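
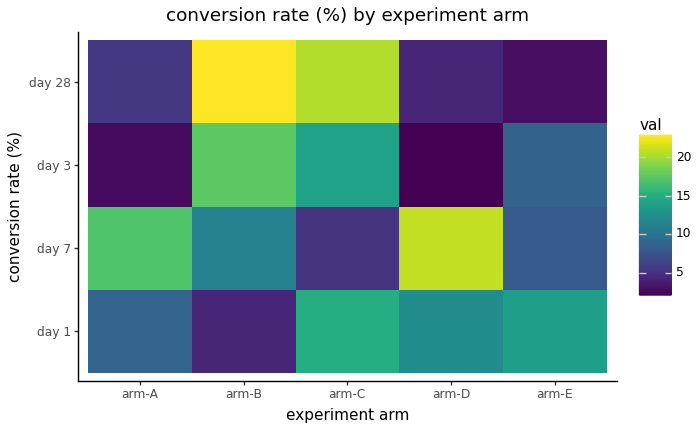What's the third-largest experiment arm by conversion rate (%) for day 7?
arm-B

Top 4 for day 7: arm-D ≈ 22, arm-A ≈ 18, arm-B ≈ 12, arm-E ≈ 8.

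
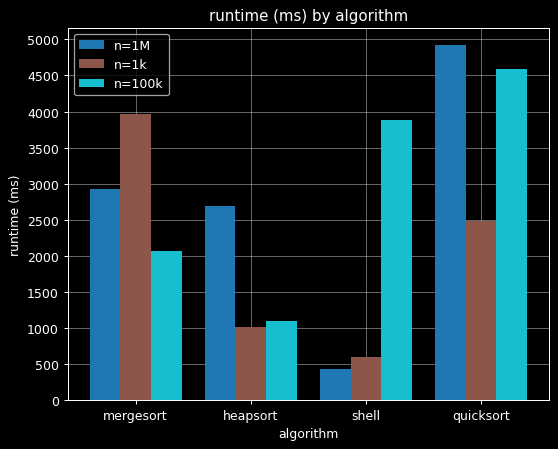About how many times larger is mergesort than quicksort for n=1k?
mergesort ≈ 4000, quicksort ≈ 2500; 4000/2500 ≈ 1.6.

≈ 1.6×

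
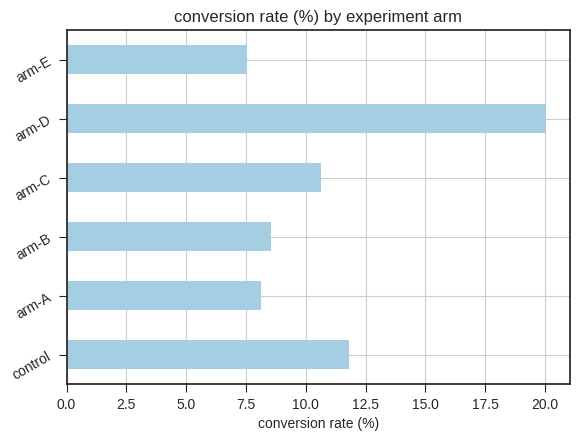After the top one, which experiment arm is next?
Top 3: arm-D ≈ 20, control ≈ 12, arm-C ≈ 10.

control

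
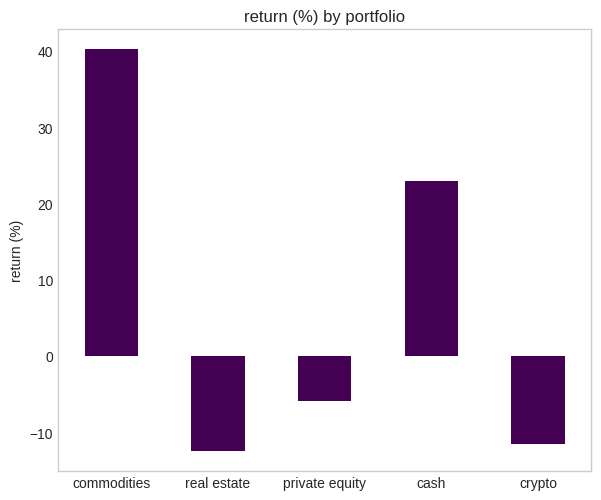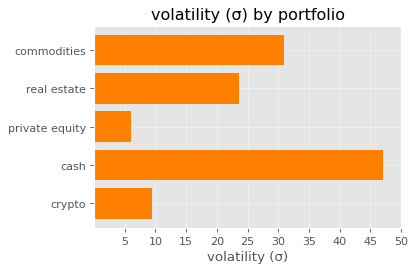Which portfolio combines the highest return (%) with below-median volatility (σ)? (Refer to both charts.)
Chart 2 median volatility (σ) ≈ 25; below-median portfolios: private equity, crypto. Among those, private equity has the highest return (%) (≈ -5).

private equity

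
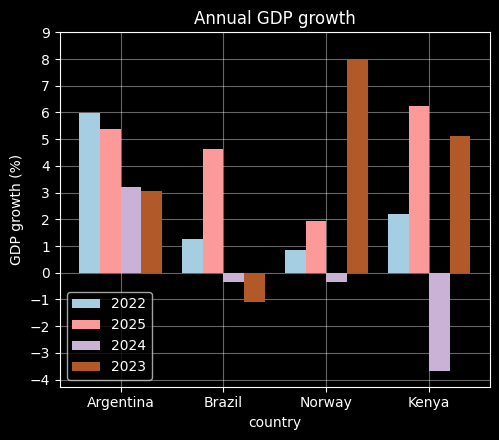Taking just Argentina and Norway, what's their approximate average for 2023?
(3 + 8) / 2 ≈ 6.

≈ 6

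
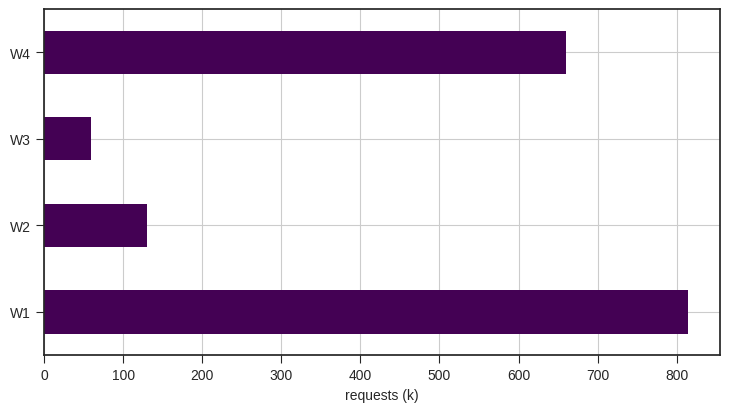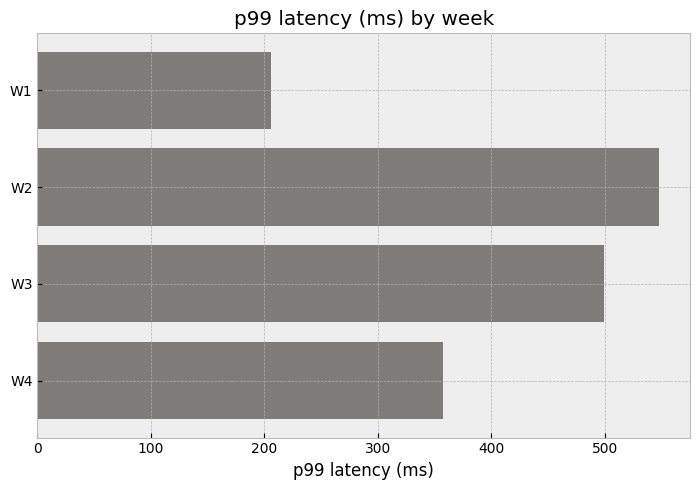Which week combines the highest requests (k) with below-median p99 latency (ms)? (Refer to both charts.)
W1

Chart 2 median p99 latency (ms) ≈ 400; below-median weeks: W1, W4. Among those, W1 has the highest requests (k) (≈ 800).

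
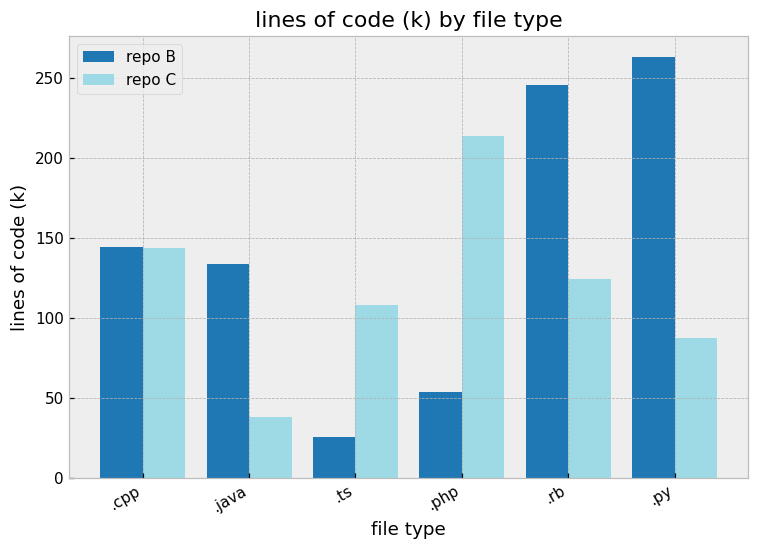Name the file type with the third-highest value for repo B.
Top 4 for repo B: .py ≈ 275, .rb ≈ 250, .cpp ≈ 150, .java ≈ 125.

.cpp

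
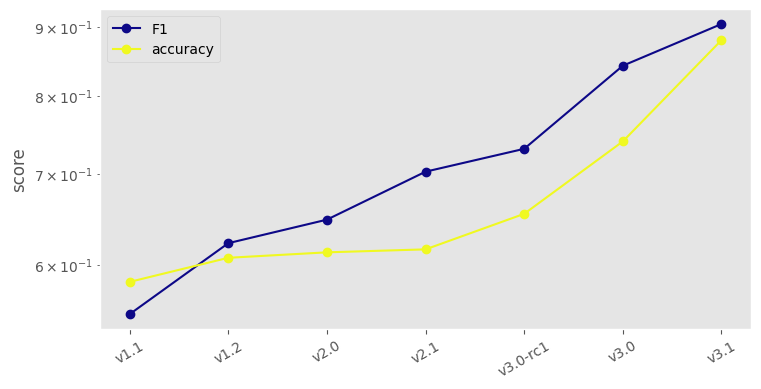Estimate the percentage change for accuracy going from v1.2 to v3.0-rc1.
≈ +8.3%

v1.2 ≈ 0.60, v3.0-rc1 ≈ 0.65; (0.65 − 0.60) / 0.60 ≈ +8.3%.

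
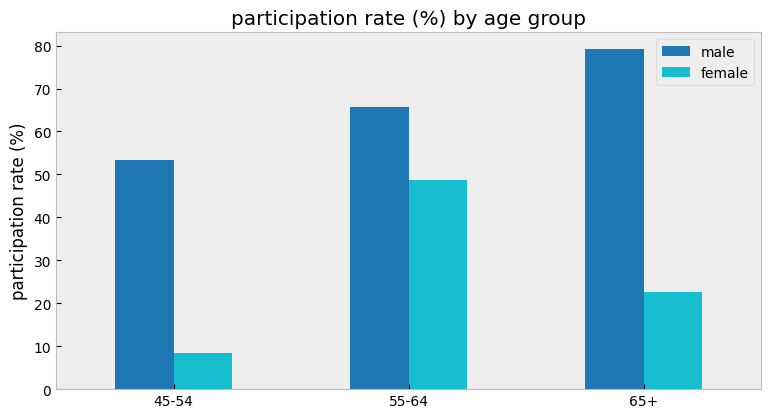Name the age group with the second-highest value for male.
55-64

Top 3 for male: 65+ ≈ 80, 55-64 ≈ 70, 45-54 ≈ 50.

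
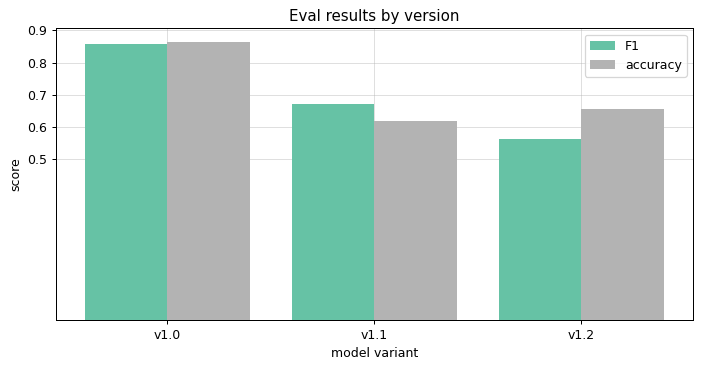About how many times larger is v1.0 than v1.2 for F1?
≈ 1.5×

v1.0 ≈ 0.9, v1.2 ≈ 0.6; 0.9/0.6 ≈ 1.5.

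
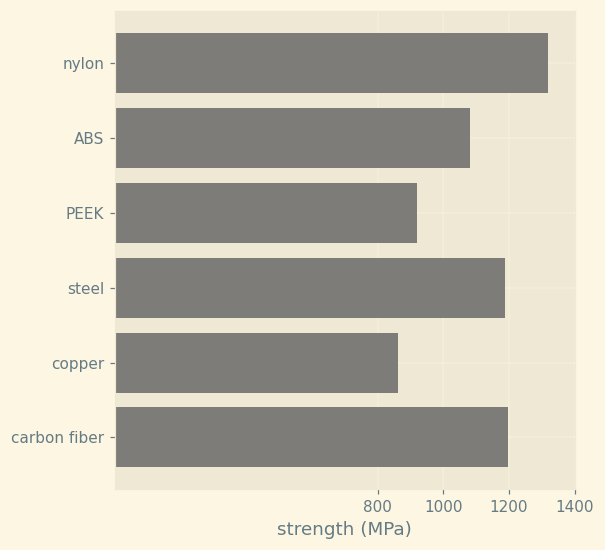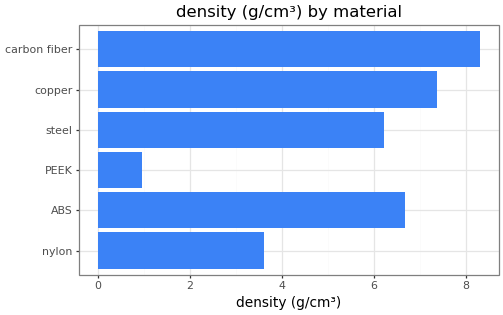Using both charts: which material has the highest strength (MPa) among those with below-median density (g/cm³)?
Chart 2 median density (g/cm³) ≈ 6; below-median materials: nylon, PEEK, steel. Among those, nylon has the highest strength (MPa) (≈ 1400).

nylon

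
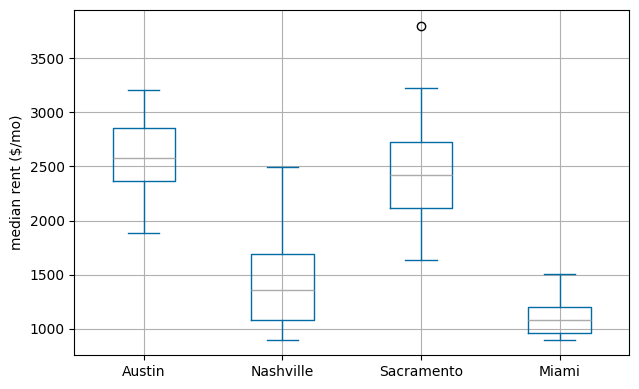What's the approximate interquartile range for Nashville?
Q3 ≈ 1600, Q1 ≈ 1000; IQR ≈ 600.

≈ 600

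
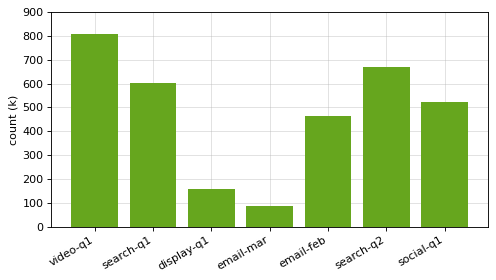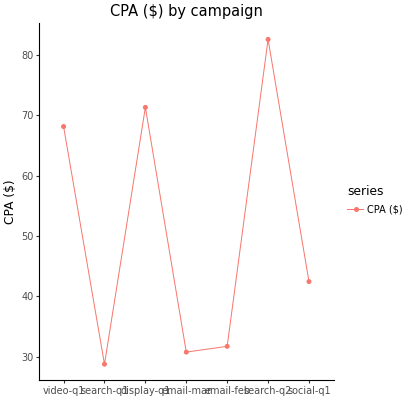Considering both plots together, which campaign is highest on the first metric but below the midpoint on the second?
Chart 2 median CPA ($) ≈ 40; below-median campaigns: search-q1, email-mar, email-feb. Among those, search-q1 has the highest count (k) (≈ 600).

search-q1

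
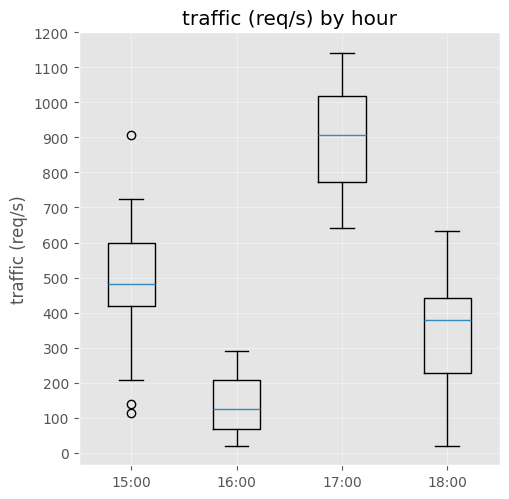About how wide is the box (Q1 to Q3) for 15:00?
Q3 ≈ 600, Q1 ≈ 400; IQR ≈ 200.

≈ 200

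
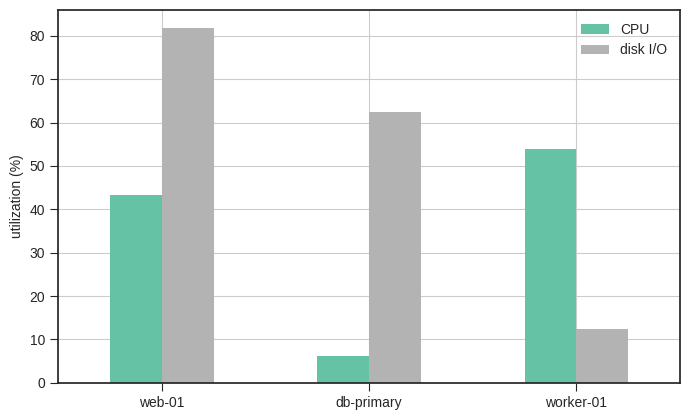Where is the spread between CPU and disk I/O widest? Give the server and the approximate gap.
db-primary: CPU ≈ 10, disk I/O ≈ 60 → gap ≈ 50. Next-largest (worker-01) is only ≈ 40.

db-primary, ≈ 50 %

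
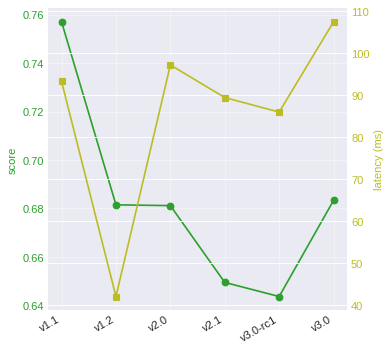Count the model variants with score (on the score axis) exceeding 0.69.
1

Above 0.69: v1.1.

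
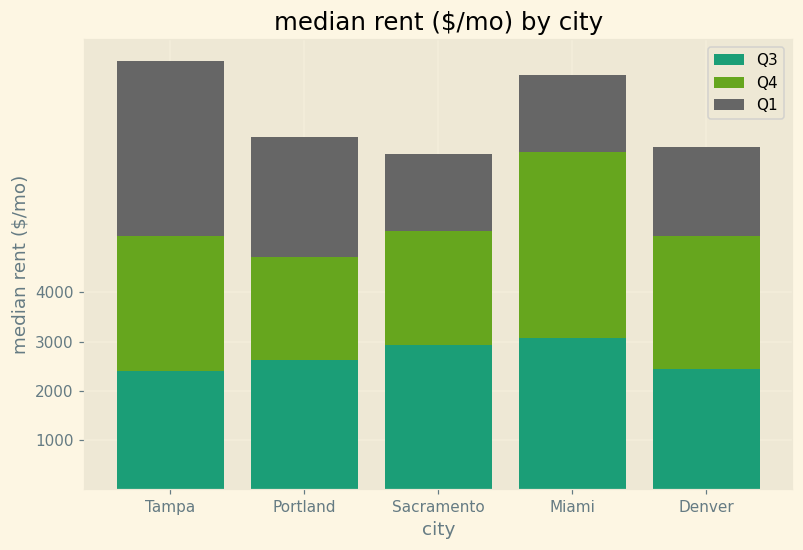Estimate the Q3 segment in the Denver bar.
≈ 2000

Q3 top ≈ 2000, bottom ≈ 0; segment ≈ 2000.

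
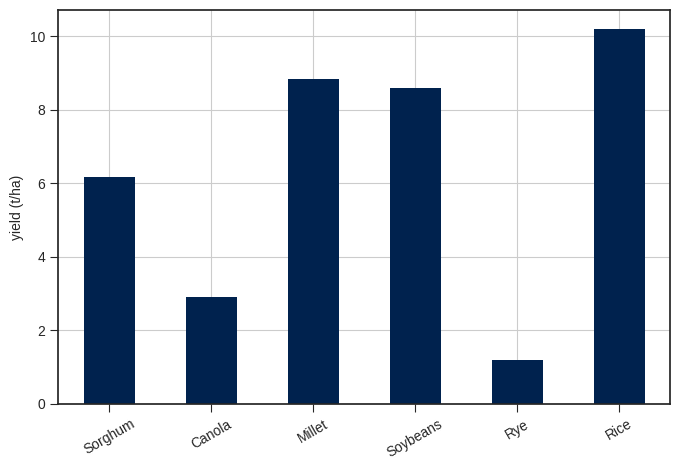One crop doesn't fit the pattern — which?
Rye ≈ 1; the rest sit between ≈ 3 and ≈ 10.

Rye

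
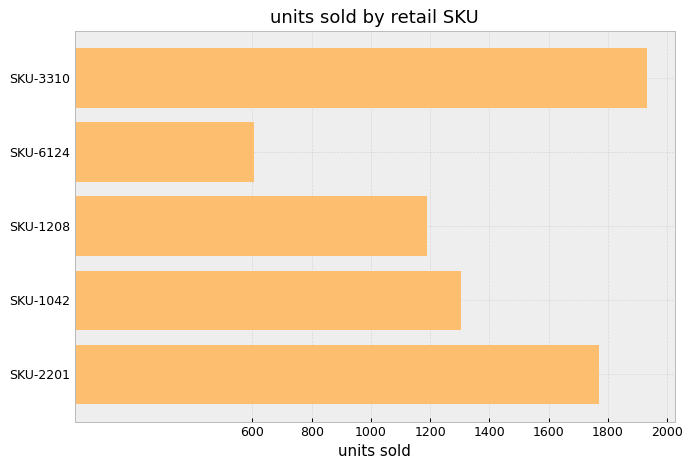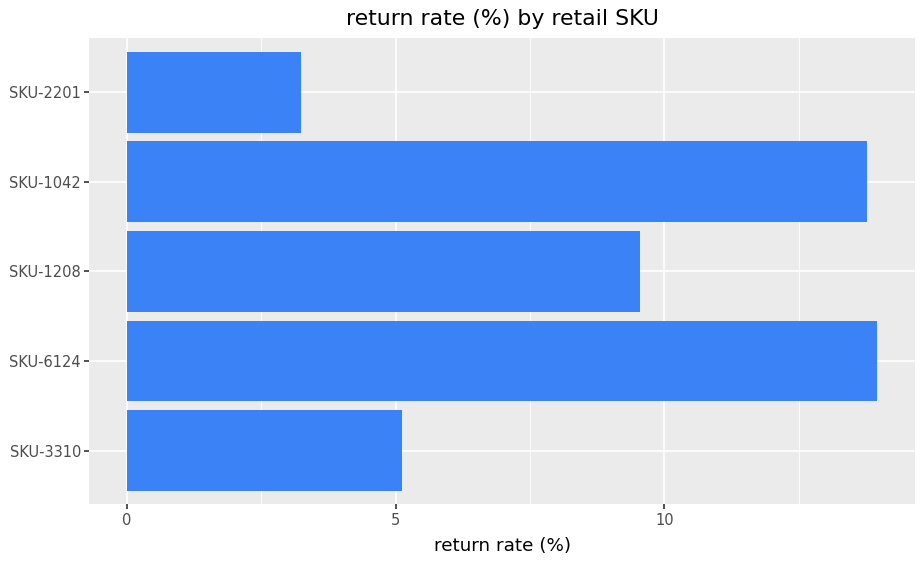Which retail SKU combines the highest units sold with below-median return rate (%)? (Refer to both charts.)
SKU-3310

Chart 2 median return rate (%) ≈ 10; below-median retail SKUs: SKU-3310, SKU-2201. Among those, SKU-3310 has the highest units sold (≈ 2000).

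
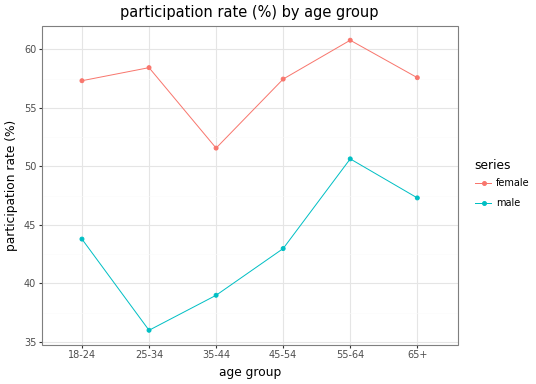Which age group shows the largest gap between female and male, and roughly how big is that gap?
25-34, ≈ 25 %

25-34: female ≈ 60, male ≈ 35 → gap ≈ 25. Next-largest (45-54) is only ≈ 10.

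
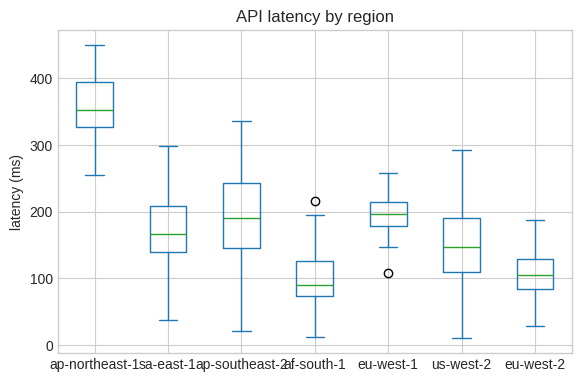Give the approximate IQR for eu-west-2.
Q3 ≈ 125, Q1 ≈ 75; IQR ≈ 50.

≈ 50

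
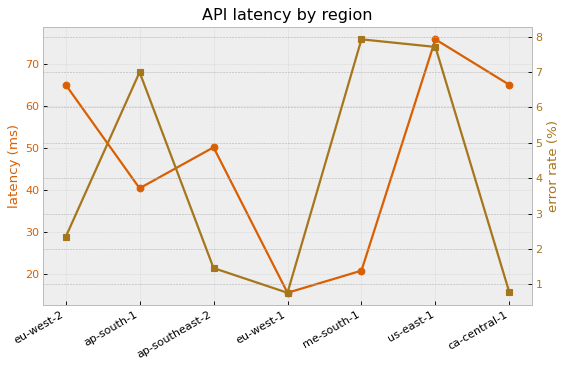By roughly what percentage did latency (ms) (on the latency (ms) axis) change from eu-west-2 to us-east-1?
eu-west-2 ≈ 70, us-east-1 ≈ 80; (80 − 70) / 70 ≈ +14.3%.

≈ +14.3%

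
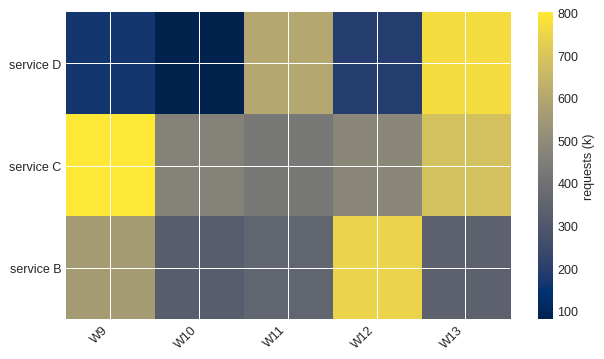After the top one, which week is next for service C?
W13

Top 3 for service C: W9 ≈ 800, W13 ≈ 700, W12 ≈ 500.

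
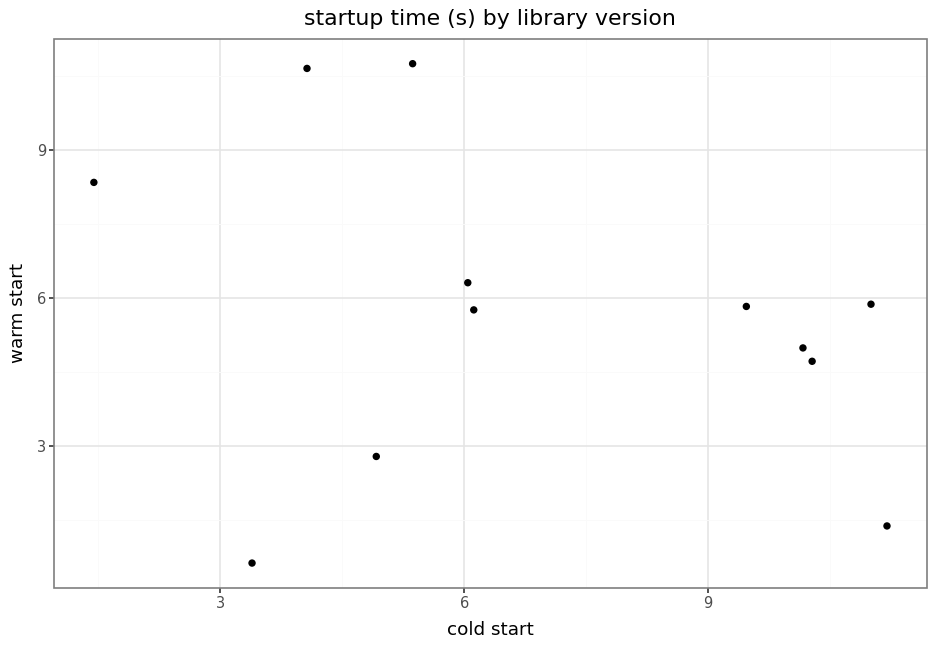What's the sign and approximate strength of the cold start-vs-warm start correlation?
negative, weak

Points are negatively correlated; weak (|r| ≈ 0.3).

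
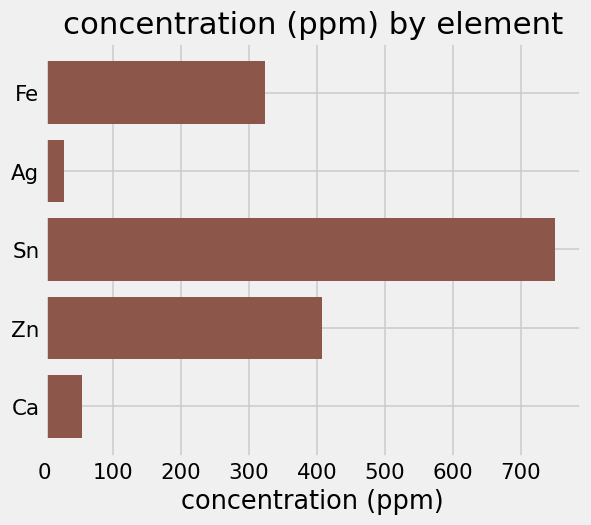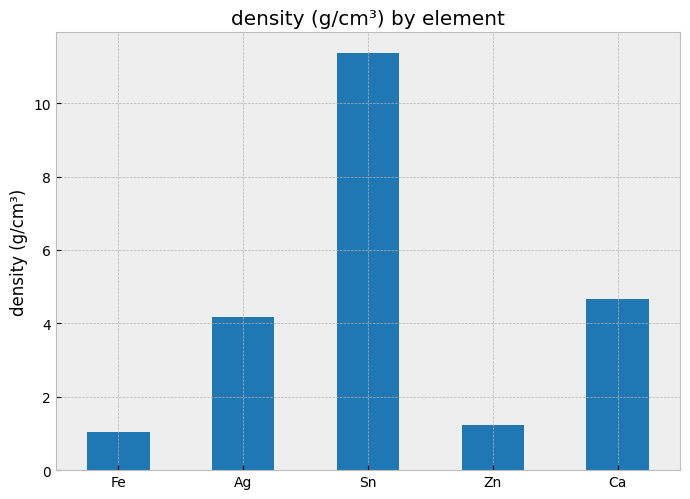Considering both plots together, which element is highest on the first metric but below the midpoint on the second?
Chart 2 median density (g/cm³) ≈ 4; below-median elements: Fe, Zn. Among those, Zn has the highest concentration (ppm) (≈ 400).

Zn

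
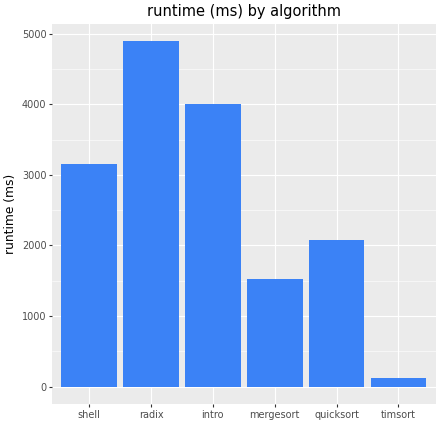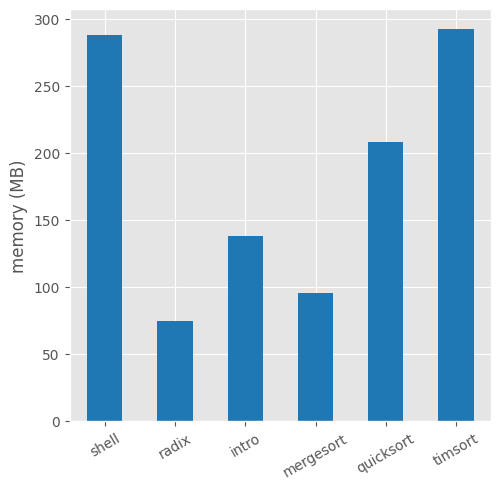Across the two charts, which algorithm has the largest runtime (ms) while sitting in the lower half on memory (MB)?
radix

Chart 2 median memory (MB) ≈ 150; below-median algorithms: radix, intro, mergesort. Among those, radix has the highest runtime (ms) (≈ 5000).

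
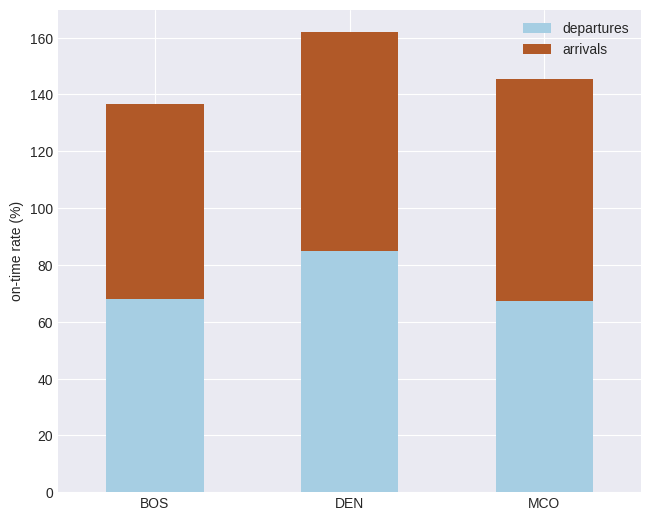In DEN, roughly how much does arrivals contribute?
≈ 80

arrivals top ≈ 160, bottom ≈ 80; segment ≈ 80.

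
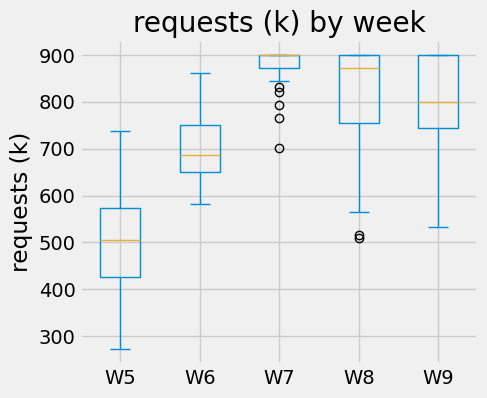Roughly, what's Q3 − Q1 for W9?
≈ 150

Q3 ≈ 900, Q1 ≈ 750; IQR ≈ 150.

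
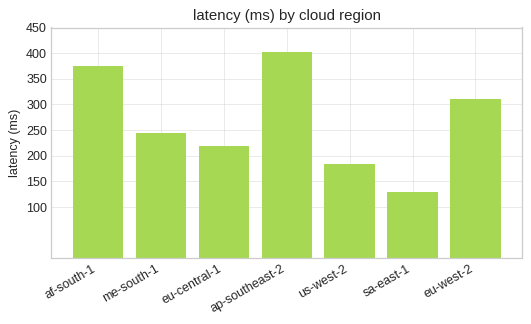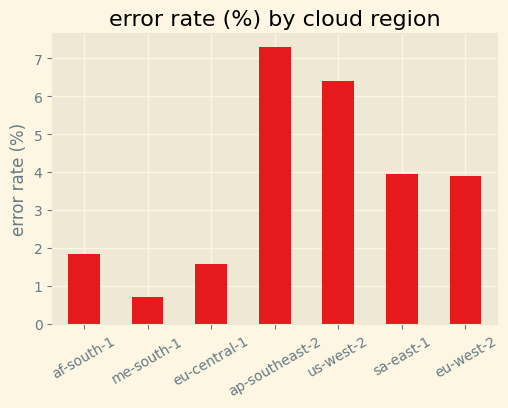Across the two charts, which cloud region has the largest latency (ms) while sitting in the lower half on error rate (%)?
Chart 2 median error rate (%) ≈ 4; below-median cloud regions: af-south-1, me-south-1, eu-central-1. Among those, af-south-1 has the highest latency (ms) (≈ 350).

af-south-1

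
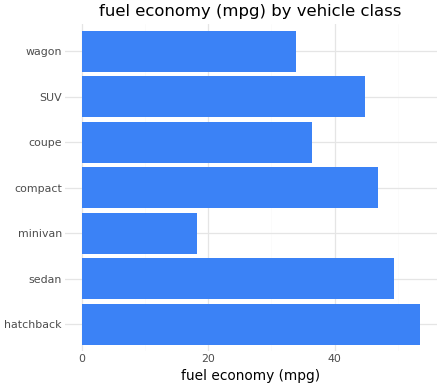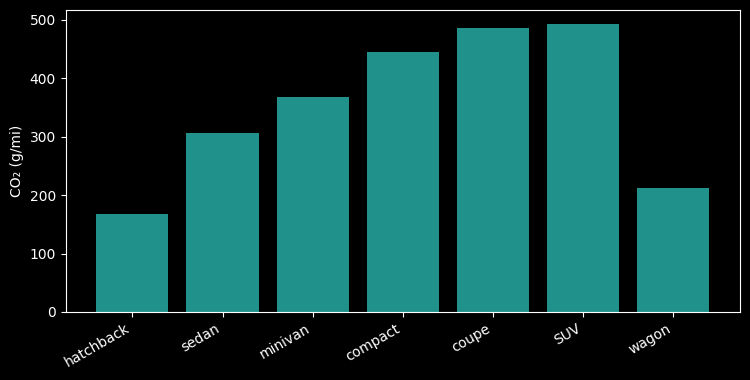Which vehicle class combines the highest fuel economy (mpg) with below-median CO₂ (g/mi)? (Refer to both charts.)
hatchback

Chart 2 median CO₂ (g/mi) ≈ 350; below-median vehicle classes: hatchback, sedan, wagon. Among those, hatchback has the highest fuel economy (mpg) (≈ 55).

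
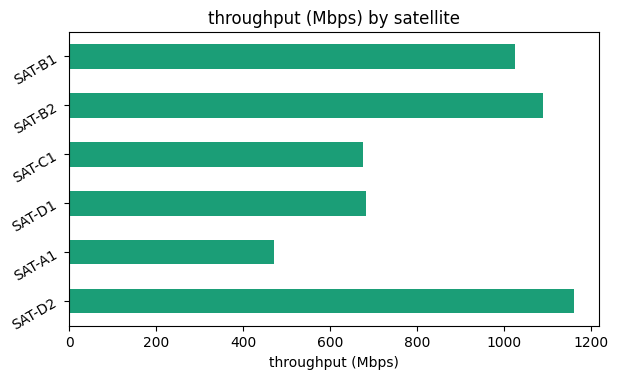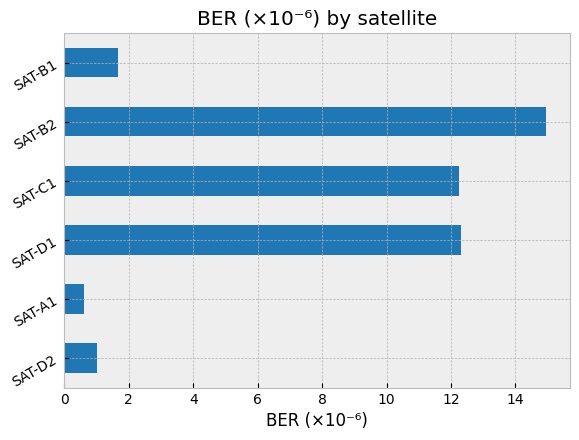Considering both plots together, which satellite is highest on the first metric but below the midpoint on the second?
Chart 2 median BER (×10⁻⁶) ≈ 6; below-median satellites: SAT-D2, SAT-A1, SAT-B1. Among those, SAT-D2 has the highest throughput (Mbps) (≈ 1200).

SAT-D2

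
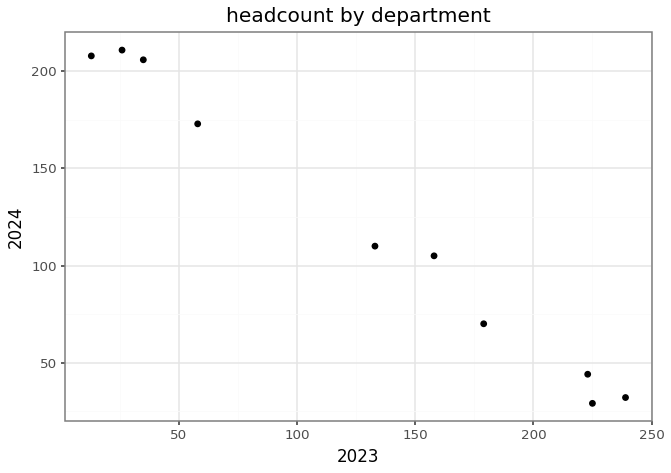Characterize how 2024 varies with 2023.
negative, strong

Points are negatively correlated; strong (|r| ≈ 1.0).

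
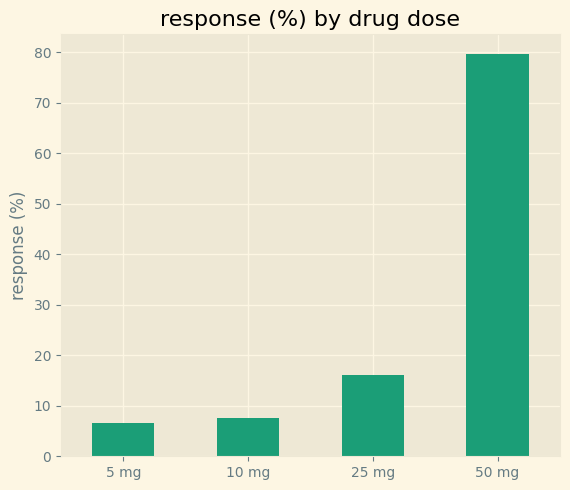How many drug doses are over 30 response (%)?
1

Above 30: 50 mg.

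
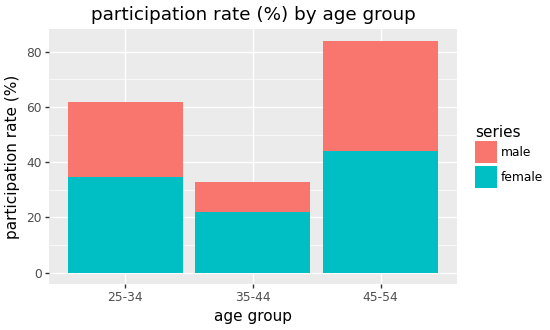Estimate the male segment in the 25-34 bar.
≈ 30

male top ≈ 60, bottom ≈ 30; segment ≈ 30.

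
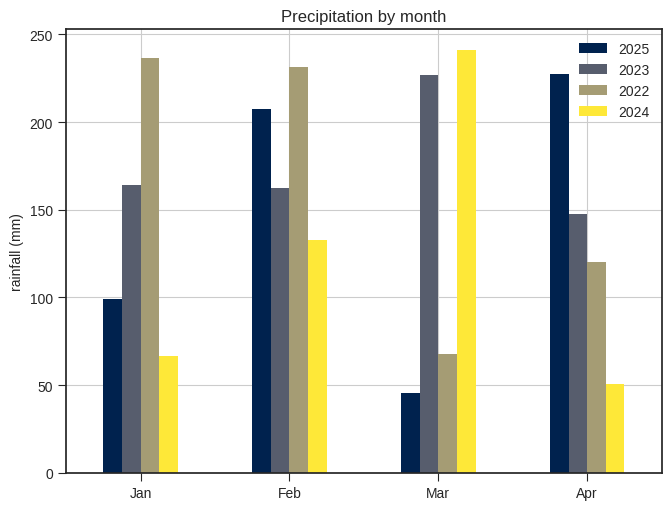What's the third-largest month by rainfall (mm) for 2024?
Top 4 for 2024: Mar ≈ 250, Feb ≈ 125, Jan ≈ 75, Apr ≈ 50.

Jan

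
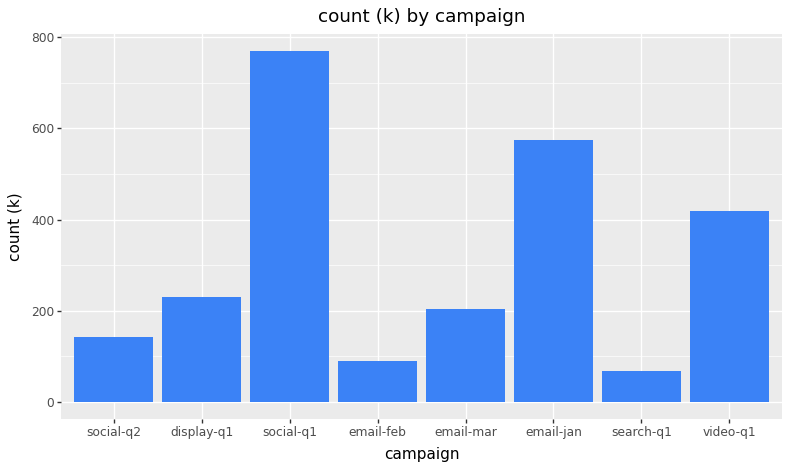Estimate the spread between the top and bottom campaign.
Max social-q1 ≈ 800, min search-q1 ≈ 100; range ≈ 700.

≈ 700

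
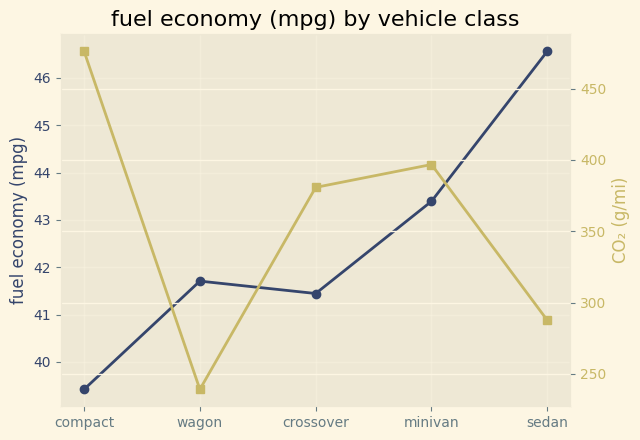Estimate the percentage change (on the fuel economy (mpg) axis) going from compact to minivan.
≈ +10.3%

compact ≈ 39, minivan ≈ 43; (43 − 39) / 39 ≈ +10.3%.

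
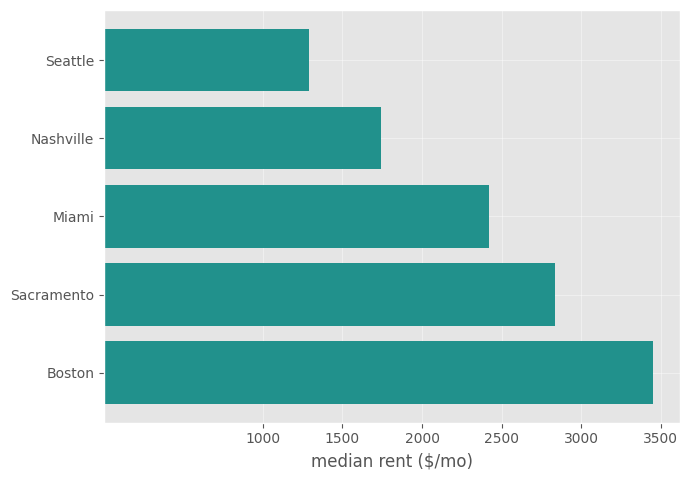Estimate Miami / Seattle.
≈ 1.67×

Miami ≈ 2500, Seattle ≈ 1500; 2500/1500 ≈ 1.67.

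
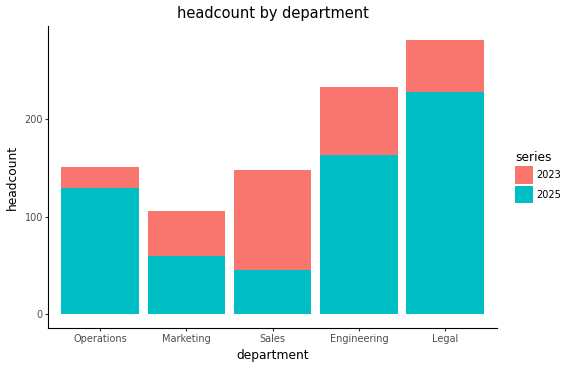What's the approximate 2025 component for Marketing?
2025 top ≈ 50, bottom ≈ 0; segment ≈ 50.

≈ 50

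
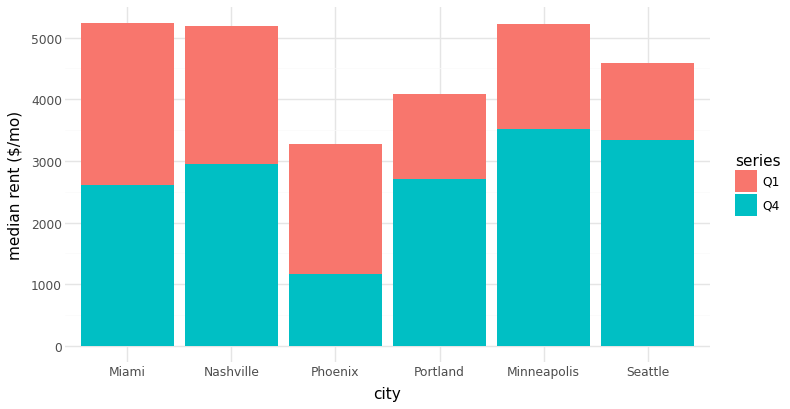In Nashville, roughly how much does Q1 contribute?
Q1 top ≈ 5000, bottom ≈ 3000; segment ≈ 2000.

≈ 2000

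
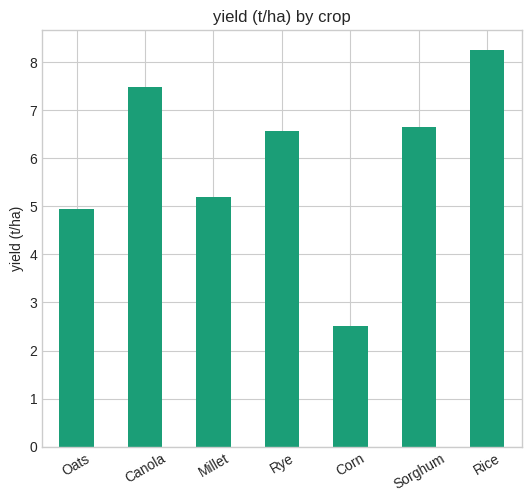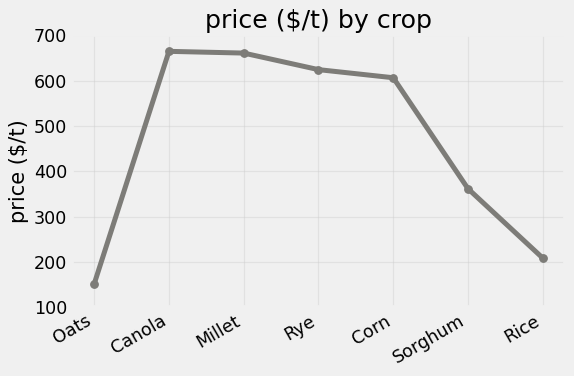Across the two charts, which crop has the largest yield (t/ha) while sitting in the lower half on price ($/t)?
Rice

Chart 2 median price ($/t) ≈ 600; below-median crops: Oats, Sorghum, Rice. Among those, Rice has the highest yield (t/ha) (≈ 8).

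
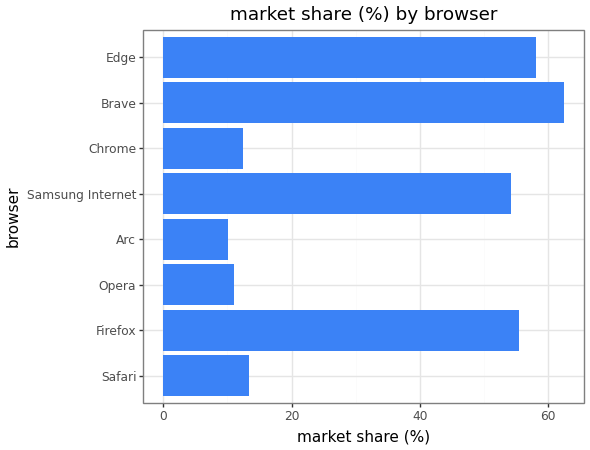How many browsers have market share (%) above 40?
4

Above 40: Firefox, Samsung Internet, Brave, Edge.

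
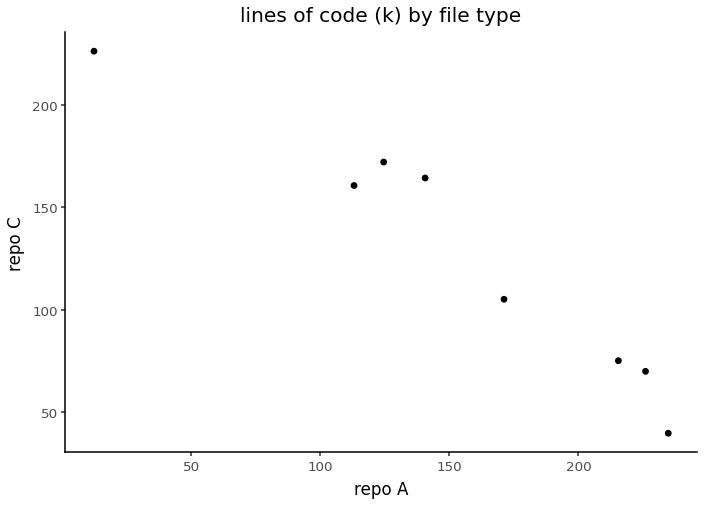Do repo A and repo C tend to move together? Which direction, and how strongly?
negative, strong

Points are negatively correlated; strong (|r| ≈ 1.0).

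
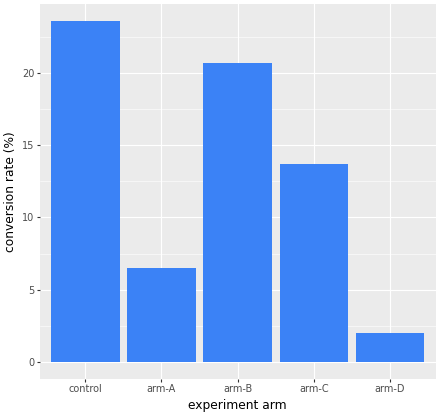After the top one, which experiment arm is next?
arm-B

Top 3: control ≈ 24, arm-B ≈ 20, arm-C ≈ 14.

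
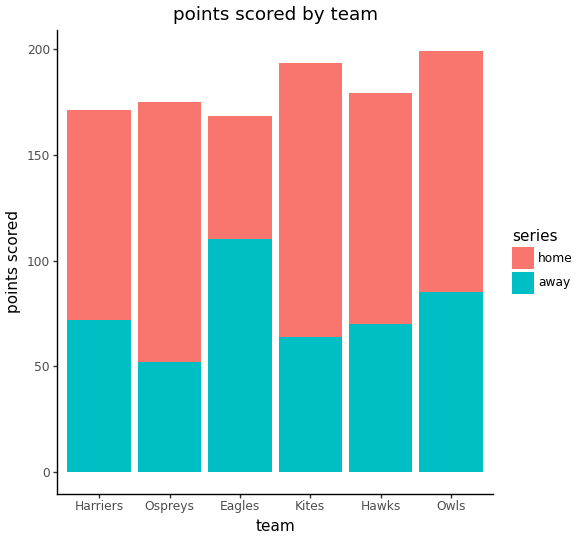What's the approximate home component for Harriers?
home top ≈ 180, bottom ≈ 80; segment ≈ 100.

≈ 100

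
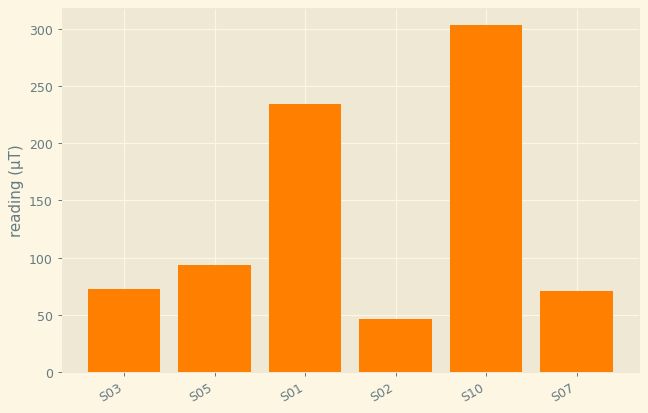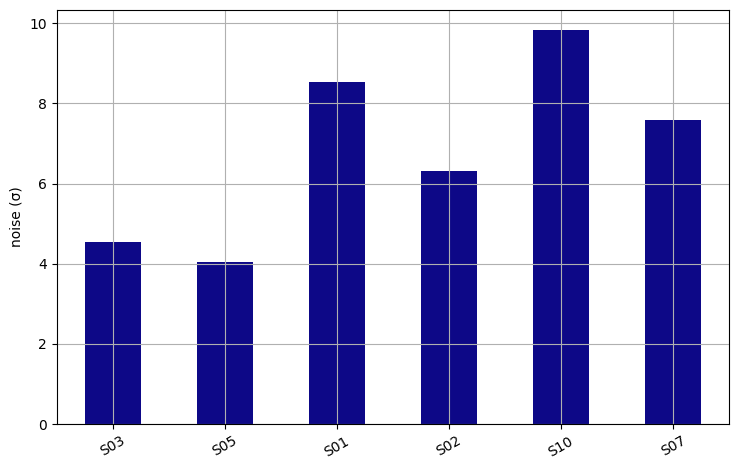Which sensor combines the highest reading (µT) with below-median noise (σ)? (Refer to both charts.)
S05

Chart 2 median noise (σ) ≈ 7; below-median sensors: S03, S05, S02. Among those, S05 has the highest reading (µT) (≈ 100).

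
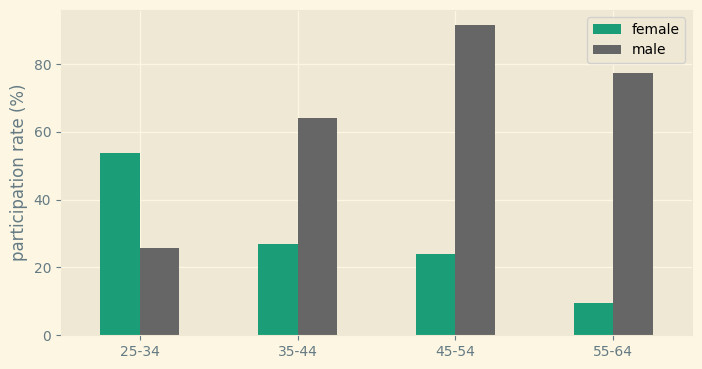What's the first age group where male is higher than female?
25-34: male ≈ 30 vs female ≈ 50 (not yet); 35-44: male ≈ 60 vs female ≈ 30 (first crossover).

35-44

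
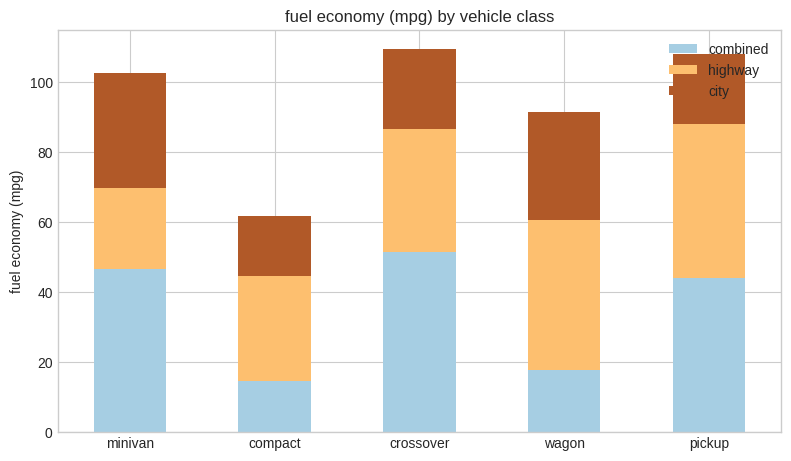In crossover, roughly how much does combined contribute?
≈ 50

combined top ≈ 50, bottom ≈ 0; segment ≈ 50.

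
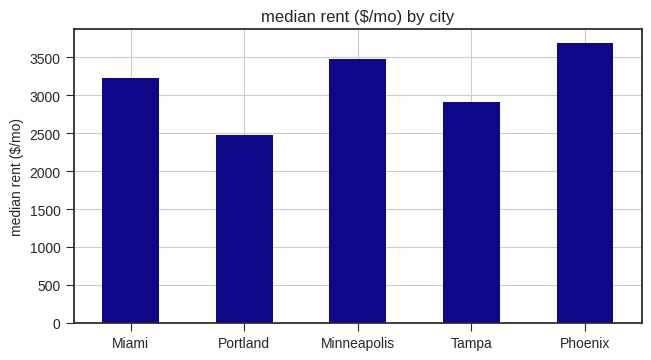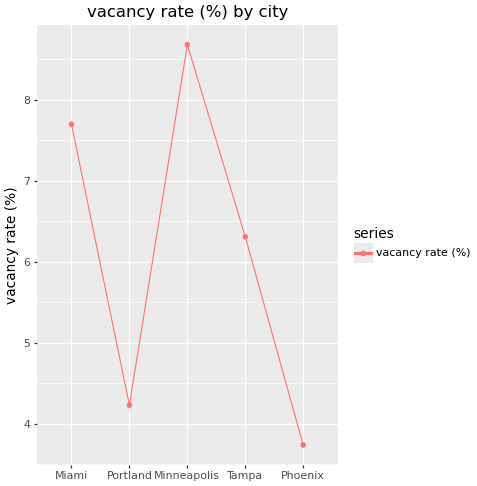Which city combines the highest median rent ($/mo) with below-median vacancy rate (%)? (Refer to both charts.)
Chart 2 median vacancy rate (%) ≈ 6; below-median cities: Portland, Phoenix. Among those, Phoenix has the highest median rent ($/mo) (≈ 3500).

Phoenix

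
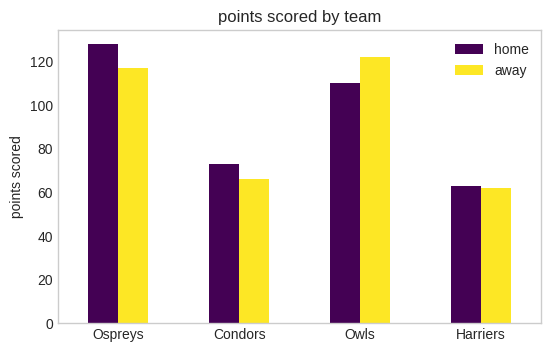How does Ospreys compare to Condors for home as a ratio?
Ospreys ≈ 120, Condors ≈ 80; 120/80 ≈ 1.5.

≈ 1.5×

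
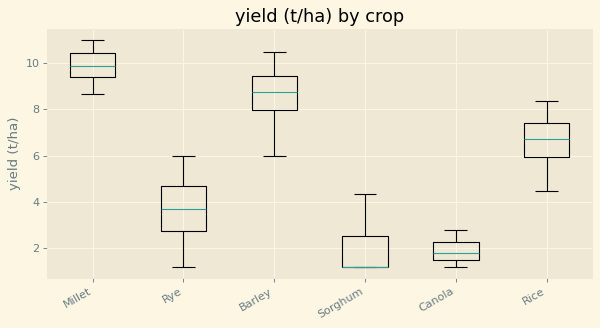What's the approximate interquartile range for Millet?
≈ 1

Q3 ≈ 10, Q1 ≈ 9; IQR ≈ 1.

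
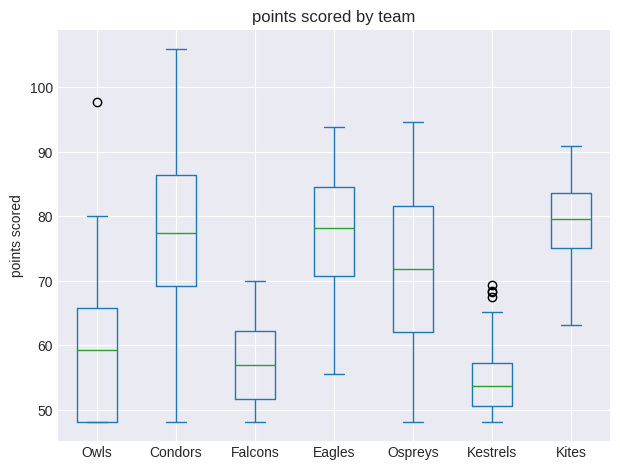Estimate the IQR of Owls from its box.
≈ 15

Q3 ≈ 65, Q1 ≈ 50; IQR ≈ 15.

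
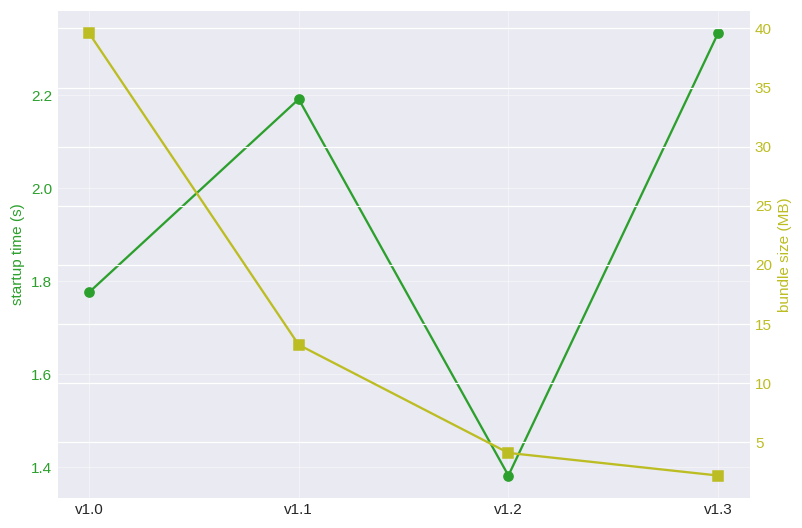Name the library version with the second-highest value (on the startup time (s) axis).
v1.1

Top 3 (on the startup time (s) axis): v1.3 ≈ 2.3, v1.1 ≈ 2.2, v1.0 ≈ 1.8.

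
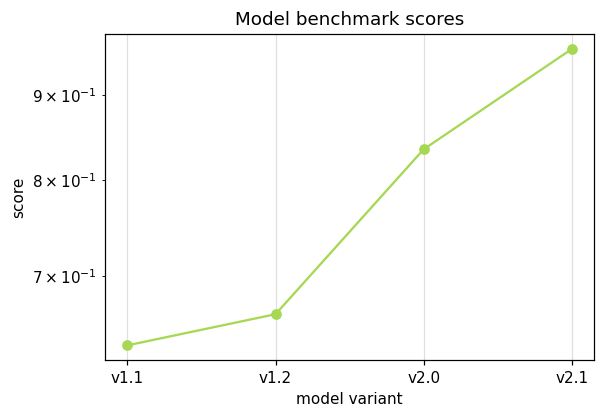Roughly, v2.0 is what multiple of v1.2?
v2.0 ≈ 0.85, v1.2 ≈ 0.65; 0.85/0.65 ≈ 1.31.

≈ 1.31×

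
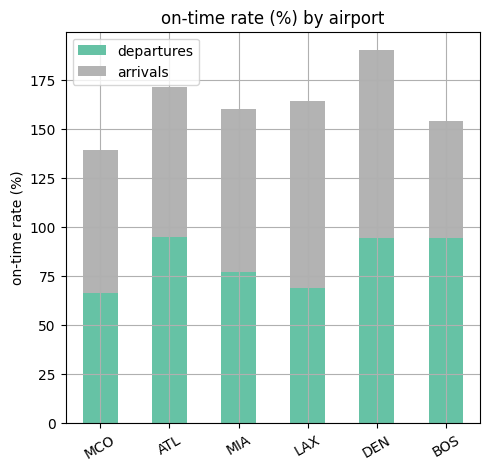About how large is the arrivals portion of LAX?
arrivals top ≈ 160, bottom ≈ 60; segment ≈ 100.

≈ 100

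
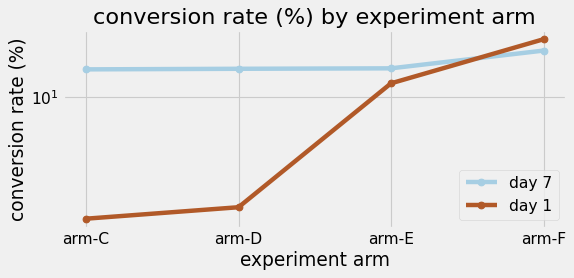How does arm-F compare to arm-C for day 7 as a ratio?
≈ 1.43×

arm-F ≈ 20, arm-C ≈ 14; 20/14 ≈ 1.43.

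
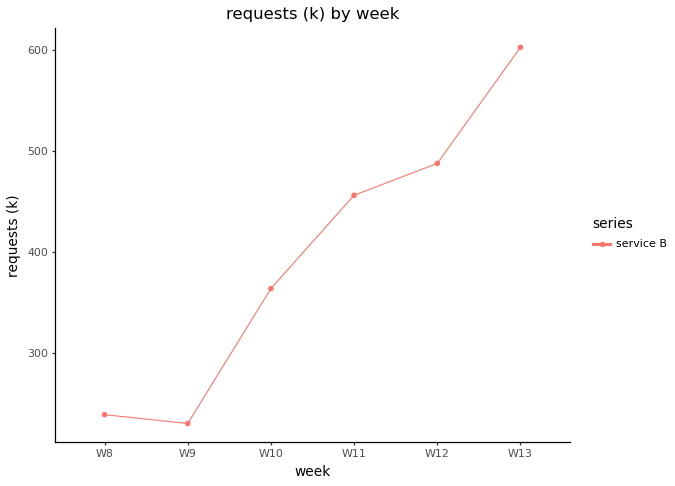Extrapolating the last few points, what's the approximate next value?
Last three: 450, 500, 600 → slope ≈ 75/step → next ≈ 675.

≈ 675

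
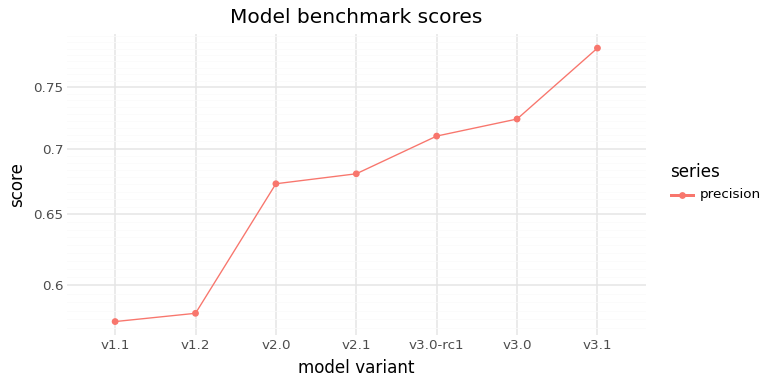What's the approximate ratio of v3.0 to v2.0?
v3.0 ≈ 0.72, v2.0 ≈ 0.68; 0.72/0.68 ≈ 1.06.

≈ 1.06×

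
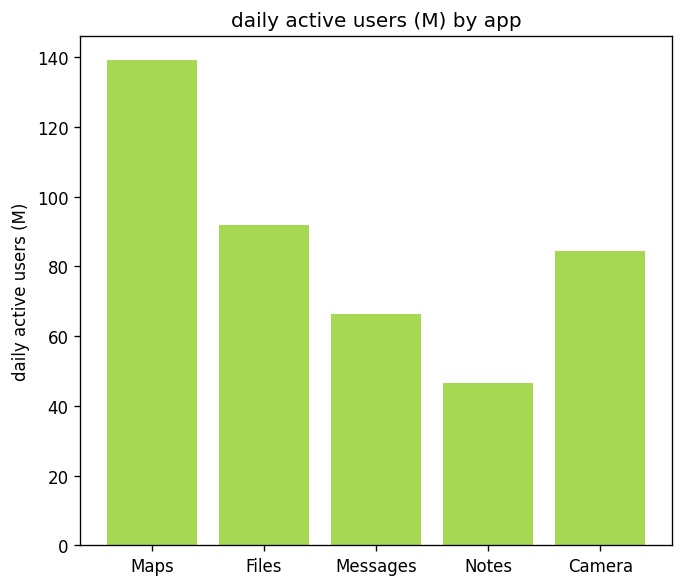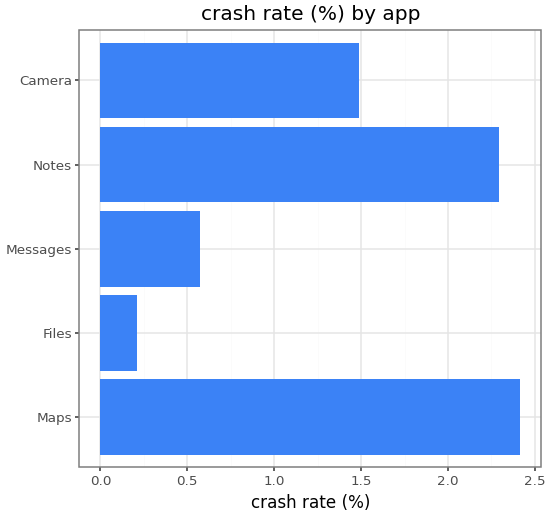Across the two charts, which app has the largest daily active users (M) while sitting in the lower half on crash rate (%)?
Files

Chart 2 median crash rate (%) ≈ 1.5; below-median apps: Files, Messages. Among those, Files has the highest daily active users (M) (≈ 100).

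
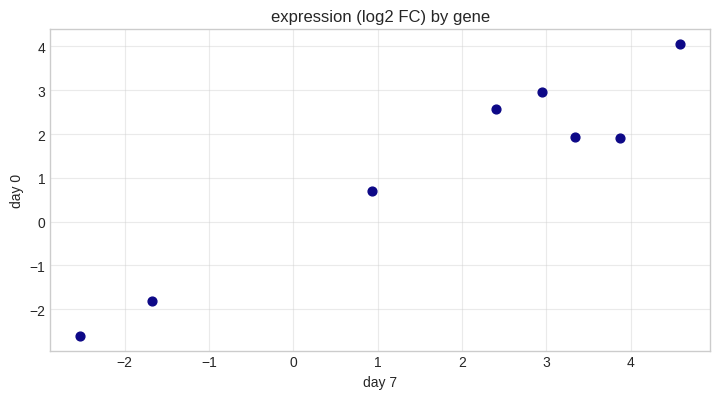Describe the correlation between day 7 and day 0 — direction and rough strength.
positive, strong

Points are positively correlated; strong (|r| ≈ 1.0).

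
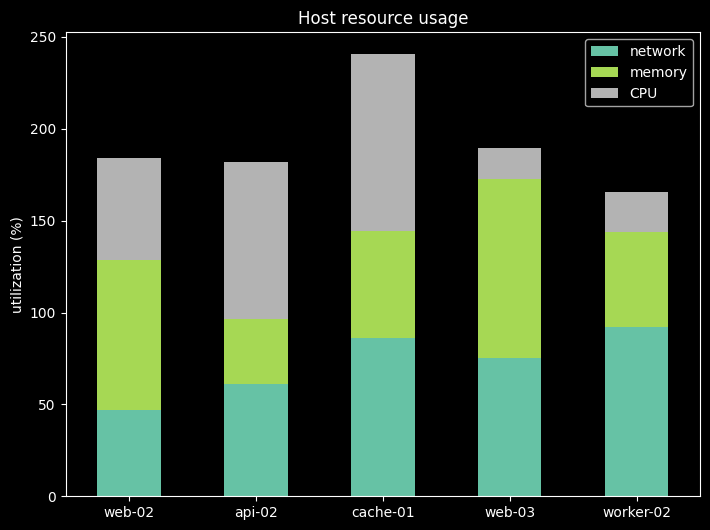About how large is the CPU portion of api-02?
CPU top ≈ 175, bottom ≈ 100; segment ≈ 75.

≈ 75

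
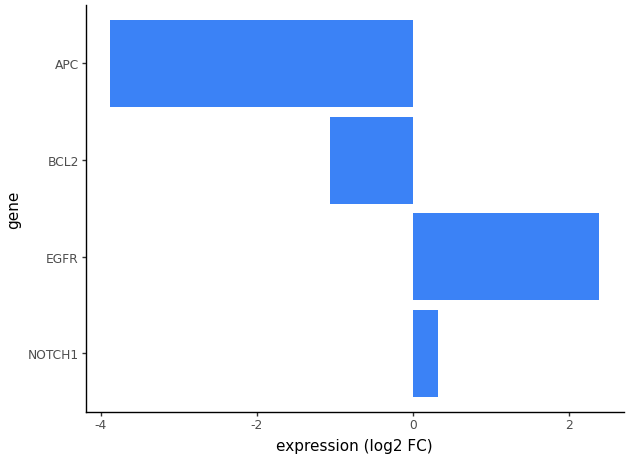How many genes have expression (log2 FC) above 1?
Above 1: EGFR.

1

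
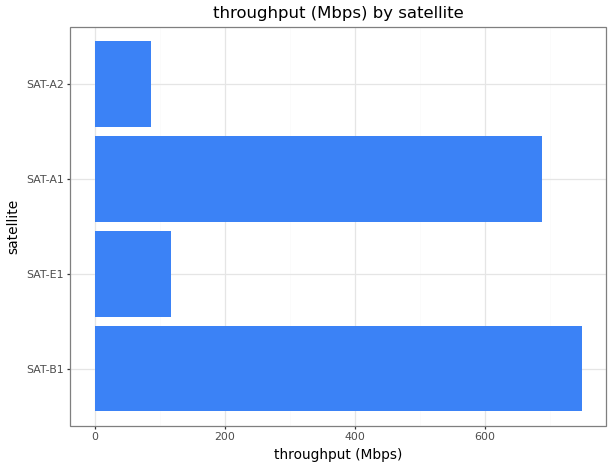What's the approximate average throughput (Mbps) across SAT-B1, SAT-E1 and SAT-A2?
(700 + 100 + 100) / 3 ≈ 300.

≈ 300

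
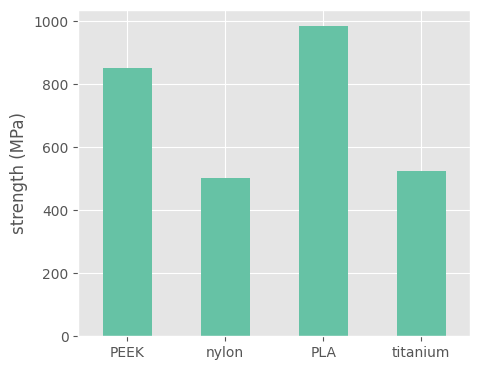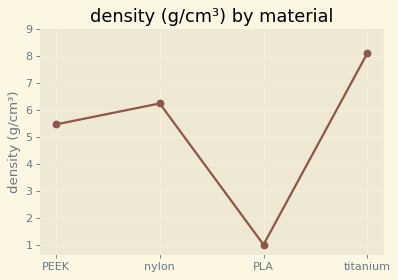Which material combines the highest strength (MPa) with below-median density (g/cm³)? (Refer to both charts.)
Chart 2 median density (g/cm³) ≈ 6; below-median materials: PEEK, PLA. Among those, PLA has the highest strength (MPa) (≈ 1000).

PLA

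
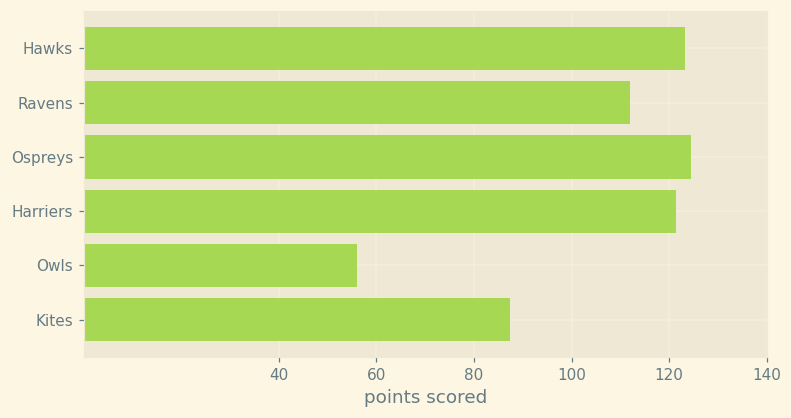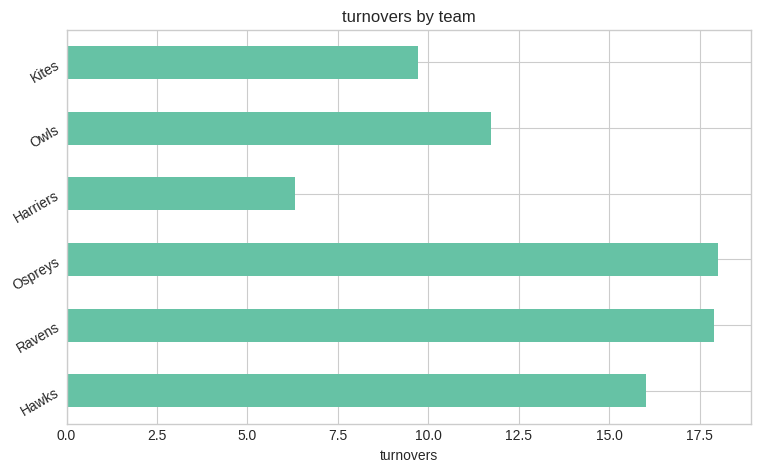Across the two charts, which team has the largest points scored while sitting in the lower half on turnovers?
Chart 2 median turnovers ≈ 14; below-median teams: Harriers, Owls, Kites. Among those, Harriers has the highest points scored (≈ 120).

Harriers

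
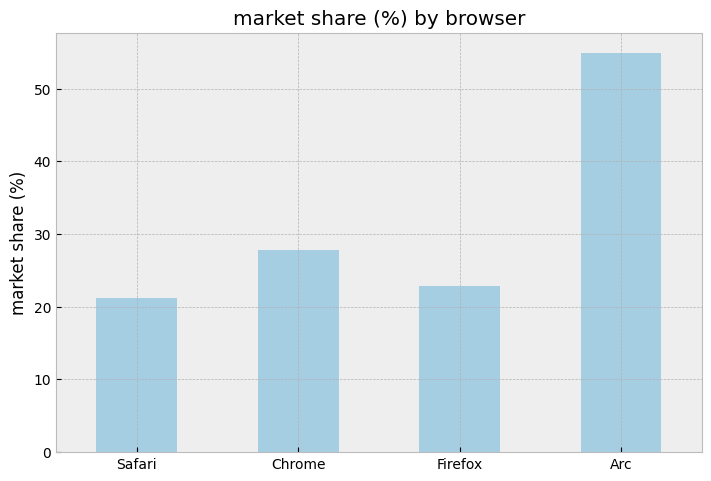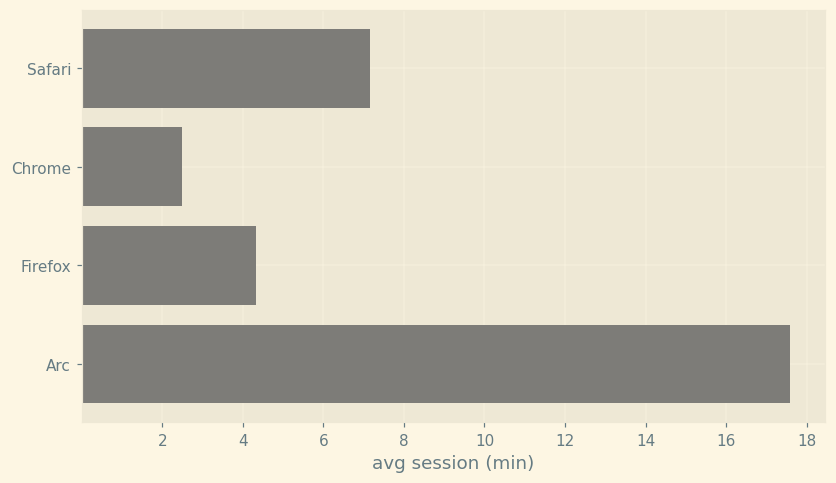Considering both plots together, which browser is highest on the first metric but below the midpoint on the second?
Chrome

Chart 2 median avg session (min) ≈ 6; below-median browsers: Chrome, Firefox. Among those, Chrome has the highest market share (%) (≈ 30).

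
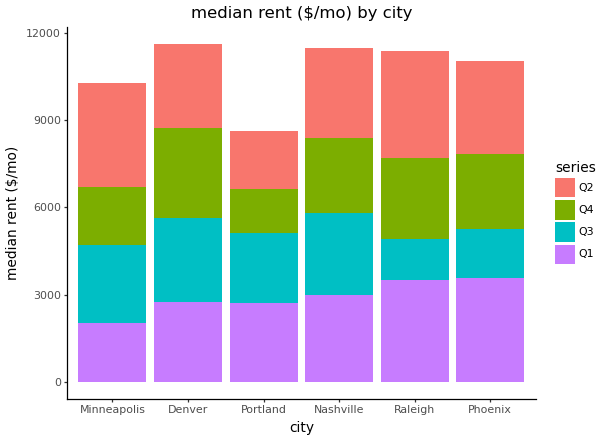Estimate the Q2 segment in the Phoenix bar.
≈ 3000

Q2 top ≈ 11000, bottom ≈ 8000; segment ≈ 3000.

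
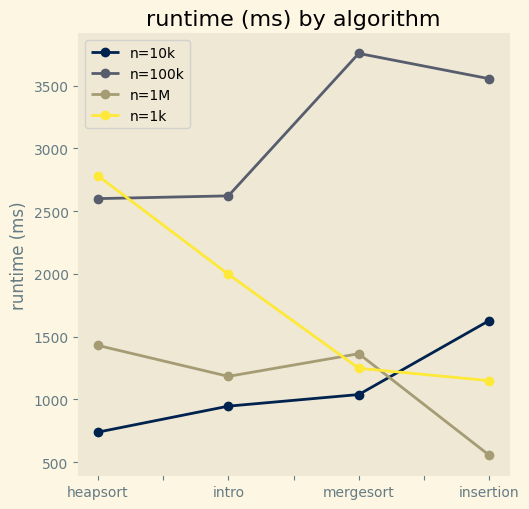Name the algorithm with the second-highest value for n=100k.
insertion

Top 3 for n=100k: mergesort ≈ 4000, insertion ≈ 3500, intro ≈ 2500.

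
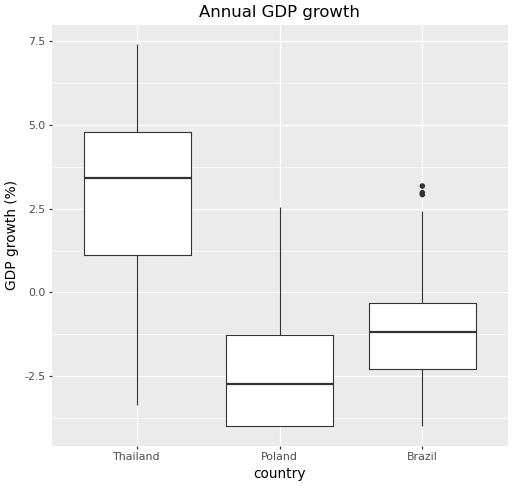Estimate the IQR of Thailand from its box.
Q3 ≈ 5, Q1 ≈ 1; IQR ≈ 4.

≈ 4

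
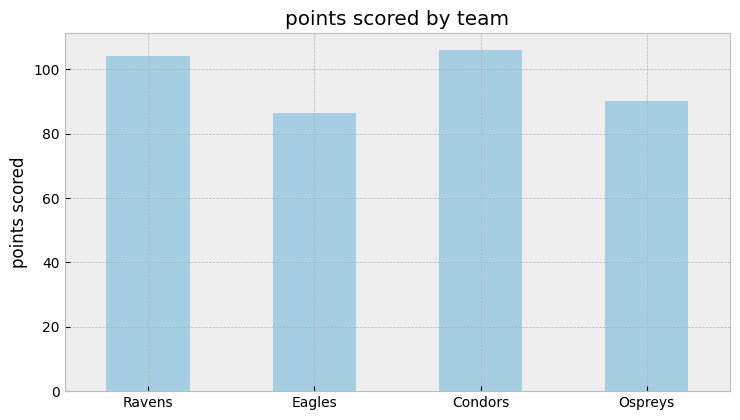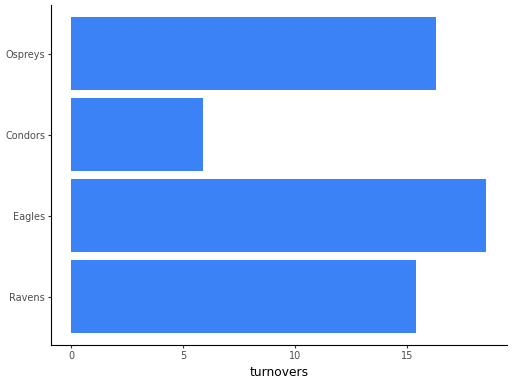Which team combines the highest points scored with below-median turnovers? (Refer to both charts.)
Chart 2 median turnovers ≈ 16; below-median teams: Ravens, Condors. Among those, Condors has the highest points scored (≈ 110).

Condors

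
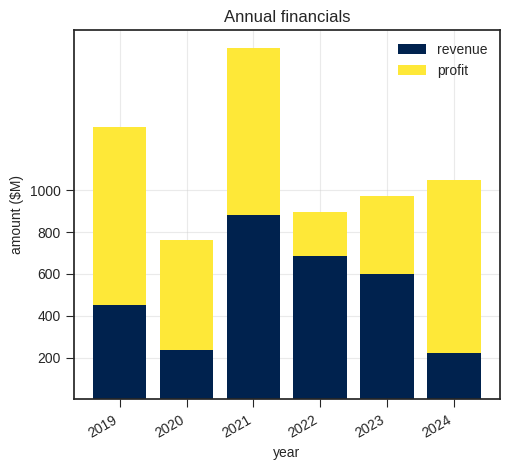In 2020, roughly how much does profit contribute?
≈ 600

profit top ≈ 800, bottom ≈ 200; segment ≈ 600.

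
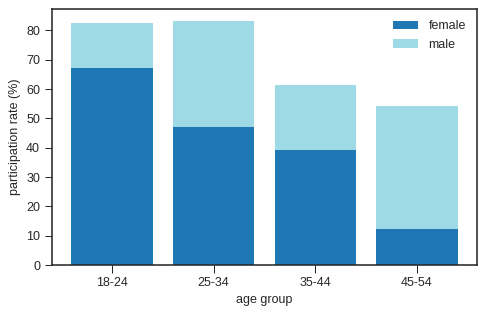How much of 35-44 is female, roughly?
≈ 40

female top ≈ 40, bottom ≈ 0; segment ≈ 40.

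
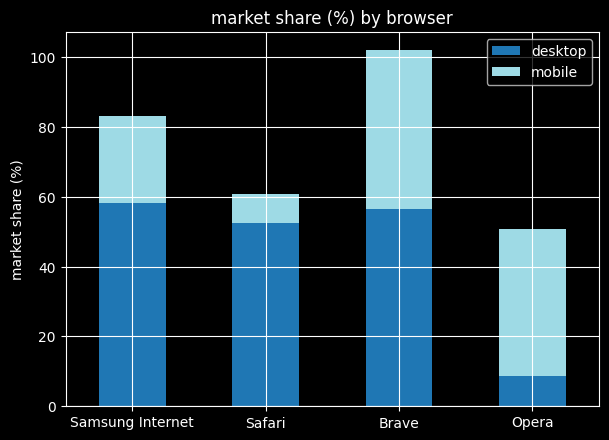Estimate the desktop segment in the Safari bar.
desktop top ≈ 50, bottom ≈ 0; segment ≈ 50.

≈ 50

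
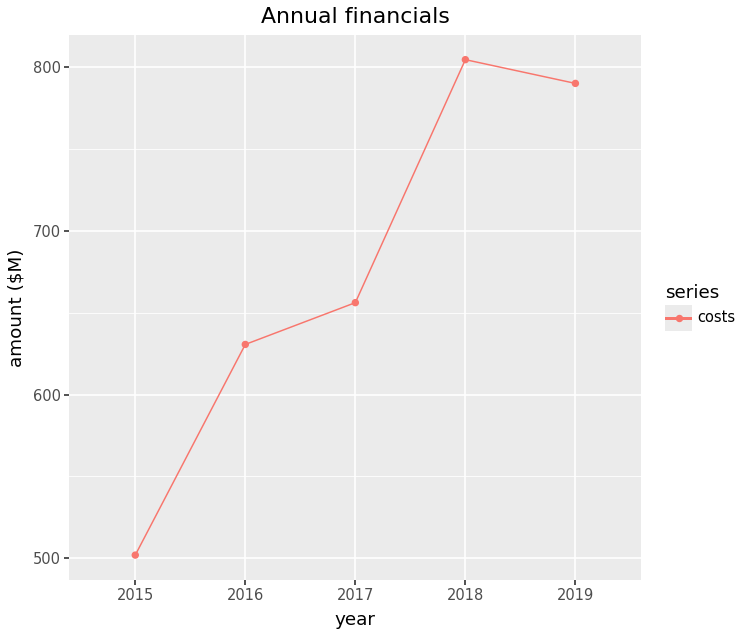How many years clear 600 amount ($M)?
4

Above 600: 2016, 2017, 2018, 2019.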